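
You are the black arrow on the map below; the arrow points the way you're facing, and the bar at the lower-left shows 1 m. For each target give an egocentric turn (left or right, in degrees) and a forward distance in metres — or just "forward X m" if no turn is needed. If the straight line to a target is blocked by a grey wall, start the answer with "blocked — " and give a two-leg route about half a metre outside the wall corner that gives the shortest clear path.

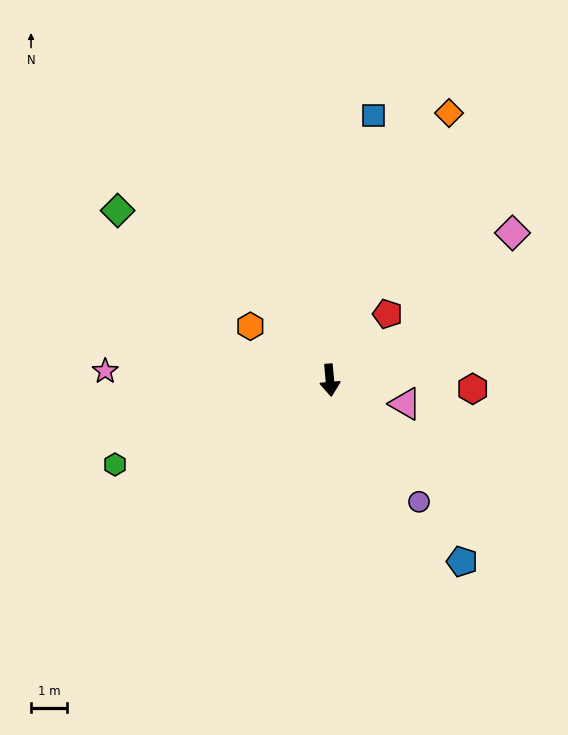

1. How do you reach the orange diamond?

turn left 151°, forward 8.1 m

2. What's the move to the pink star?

turn right 97°, forward 6.2 m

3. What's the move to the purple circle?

turn left 31°, forward 4.2 m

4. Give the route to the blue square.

turn left 165°, forward 7.4 m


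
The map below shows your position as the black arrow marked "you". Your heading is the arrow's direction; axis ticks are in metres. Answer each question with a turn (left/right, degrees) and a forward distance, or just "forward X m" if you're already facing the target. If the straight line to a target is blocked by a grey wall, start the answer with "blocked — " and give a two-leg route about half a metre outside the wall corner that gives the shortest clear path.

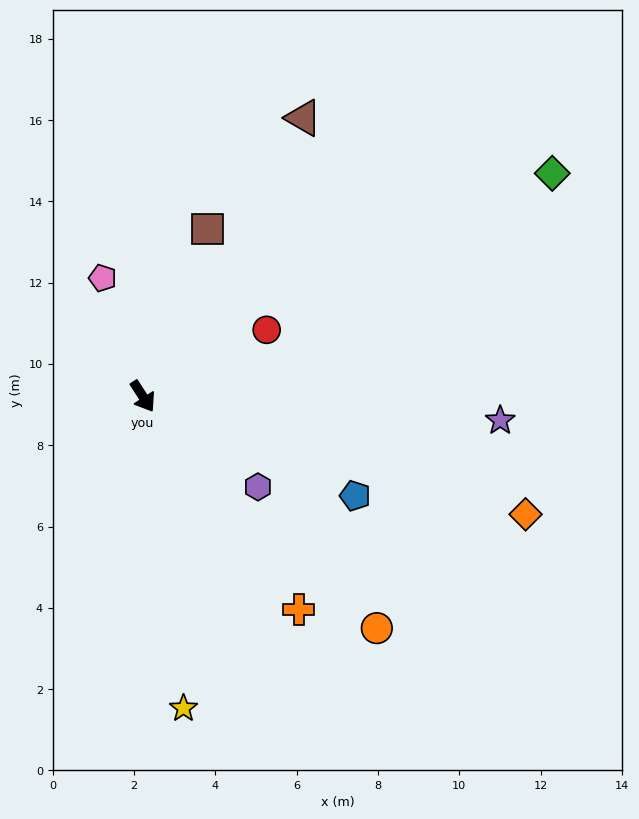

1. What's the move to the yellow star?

turn right 25°, forward 7.7 m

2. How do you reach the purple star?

turn left 53°, forward 8.8 m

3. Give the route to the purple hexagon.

turn left 19°, forward 3.6 m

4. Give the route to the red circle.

turn left 86°, forward 3.5 m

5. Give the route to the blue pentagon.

turn left 32°, forward 5.8 m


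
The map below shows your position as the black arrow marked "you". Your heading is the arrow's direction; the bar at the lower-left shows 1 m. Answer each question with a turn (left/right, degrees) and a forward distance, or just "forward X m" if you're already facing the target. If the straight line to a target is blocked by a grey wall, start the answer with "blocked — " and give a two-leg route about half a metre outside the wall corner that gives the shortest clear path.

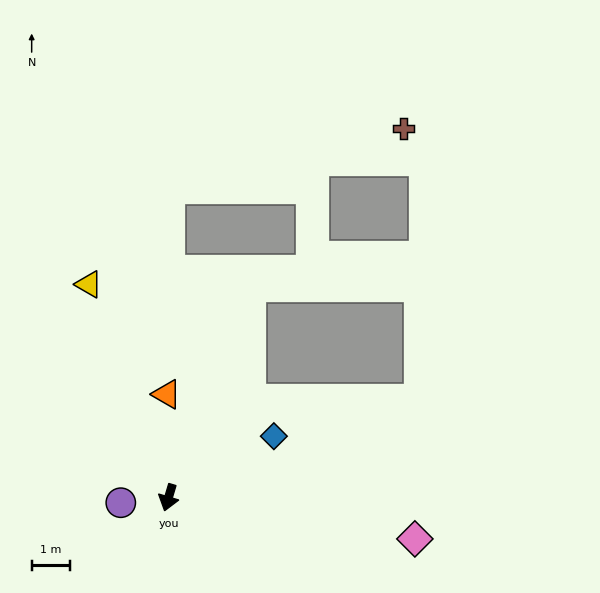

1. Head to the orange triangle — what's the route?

turn right 162°, forward 2.7 m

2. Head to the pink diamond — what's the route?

turn left 97°, forward 6.6 m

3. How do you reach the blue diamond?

turn left 137°, forward 3.2 m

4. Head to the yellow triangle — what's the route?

turn right 143°, forward 6.0 m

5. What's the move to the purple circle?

turn right 67°, forward 1.3 m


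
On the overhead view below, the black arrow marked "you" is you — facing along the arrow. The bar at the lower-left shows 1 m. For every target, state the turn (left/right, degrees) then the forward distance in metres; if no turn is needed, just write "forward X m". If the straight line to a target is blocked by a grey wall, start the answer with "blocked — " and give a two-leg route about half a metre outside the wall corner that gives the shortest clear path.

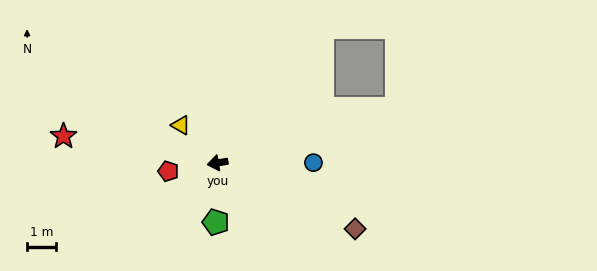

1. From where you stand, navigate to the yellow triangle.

turn right 55°, forward 1.8 m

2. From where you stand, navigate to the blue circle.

turn left 171°, forward 3.3 m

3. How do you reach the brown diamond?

turn left 145°, forward 5.3 m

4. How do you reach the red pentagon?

forward 1.7 m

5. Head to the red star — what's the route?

turn right 19°, forward 5.4 m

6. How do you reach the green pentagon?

turn left 79°, forward 2.0 m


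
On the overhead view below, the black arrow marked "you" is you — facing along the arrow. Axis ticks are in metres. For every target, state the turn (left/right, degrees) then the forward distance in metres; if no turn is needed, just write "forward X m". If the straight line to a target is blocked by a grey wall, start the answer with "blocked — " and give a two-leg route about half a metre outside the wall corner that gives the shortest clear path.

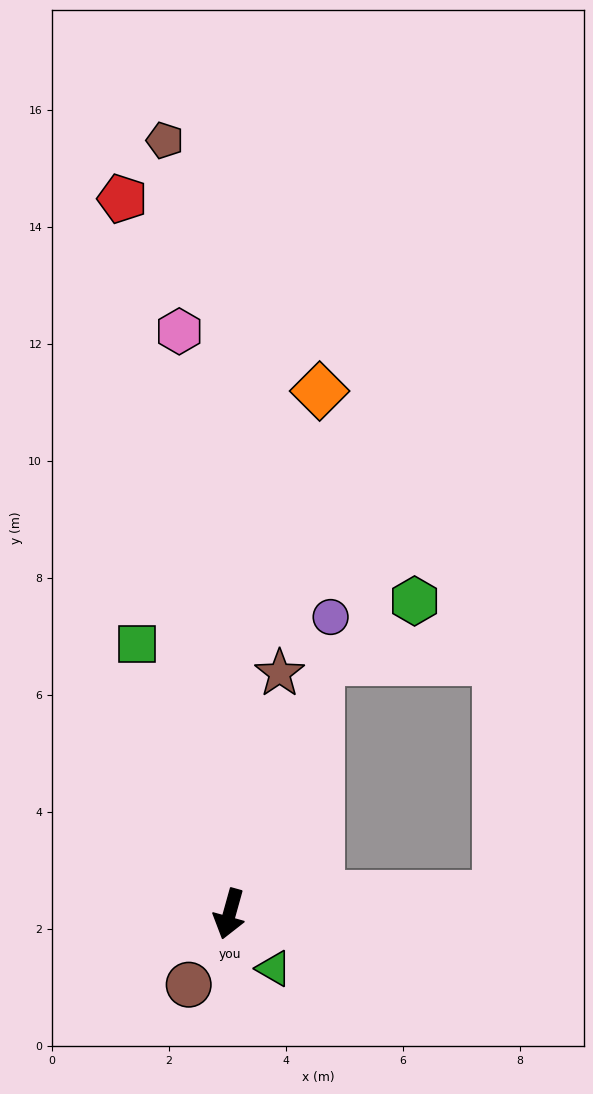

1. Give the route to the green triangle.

turn left 55°, forward 1.2 m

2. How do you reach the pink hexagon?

turn right 160°, forward 10.0 m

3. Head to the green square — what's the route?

turn right 146°, forward 4.9 m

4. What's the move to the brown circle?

turn right 14°, forward 1.4 m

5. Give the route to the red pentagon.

turn right 156°, forward 12.4 m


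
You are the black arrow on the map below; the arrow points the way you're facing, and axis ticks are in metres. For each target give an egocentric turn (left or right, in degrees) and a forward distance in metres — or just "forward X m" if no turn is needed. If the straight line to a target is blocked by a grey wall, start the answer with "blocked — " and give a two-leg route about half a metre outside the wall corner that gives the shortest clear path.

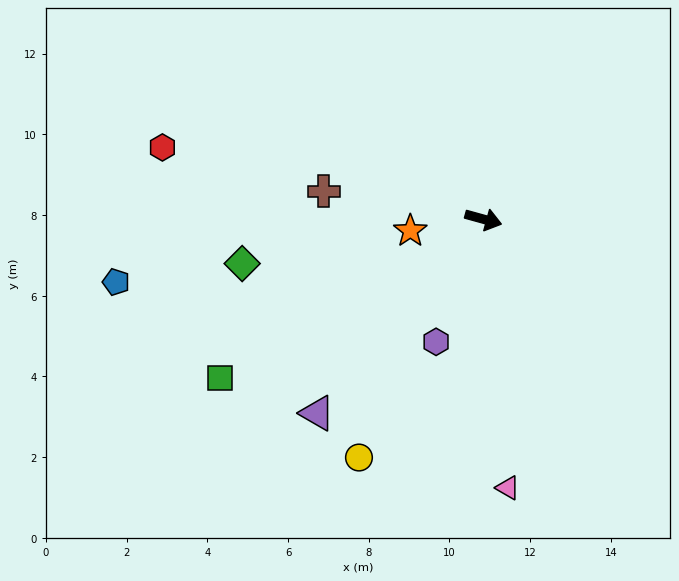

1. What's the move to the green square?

turn right 133°, forward 7.6 m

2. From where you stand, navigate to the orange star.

turn right 155°, forward 1.8 m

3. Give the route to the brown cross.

turn right 175°, forward 4.0 m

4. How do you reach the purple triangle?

turn right 115°, forward 6.3 m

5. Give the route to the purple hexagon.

turn right 96°, forward 3.3 m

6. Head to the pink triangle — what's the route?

turn right 69°, forward 6.7 m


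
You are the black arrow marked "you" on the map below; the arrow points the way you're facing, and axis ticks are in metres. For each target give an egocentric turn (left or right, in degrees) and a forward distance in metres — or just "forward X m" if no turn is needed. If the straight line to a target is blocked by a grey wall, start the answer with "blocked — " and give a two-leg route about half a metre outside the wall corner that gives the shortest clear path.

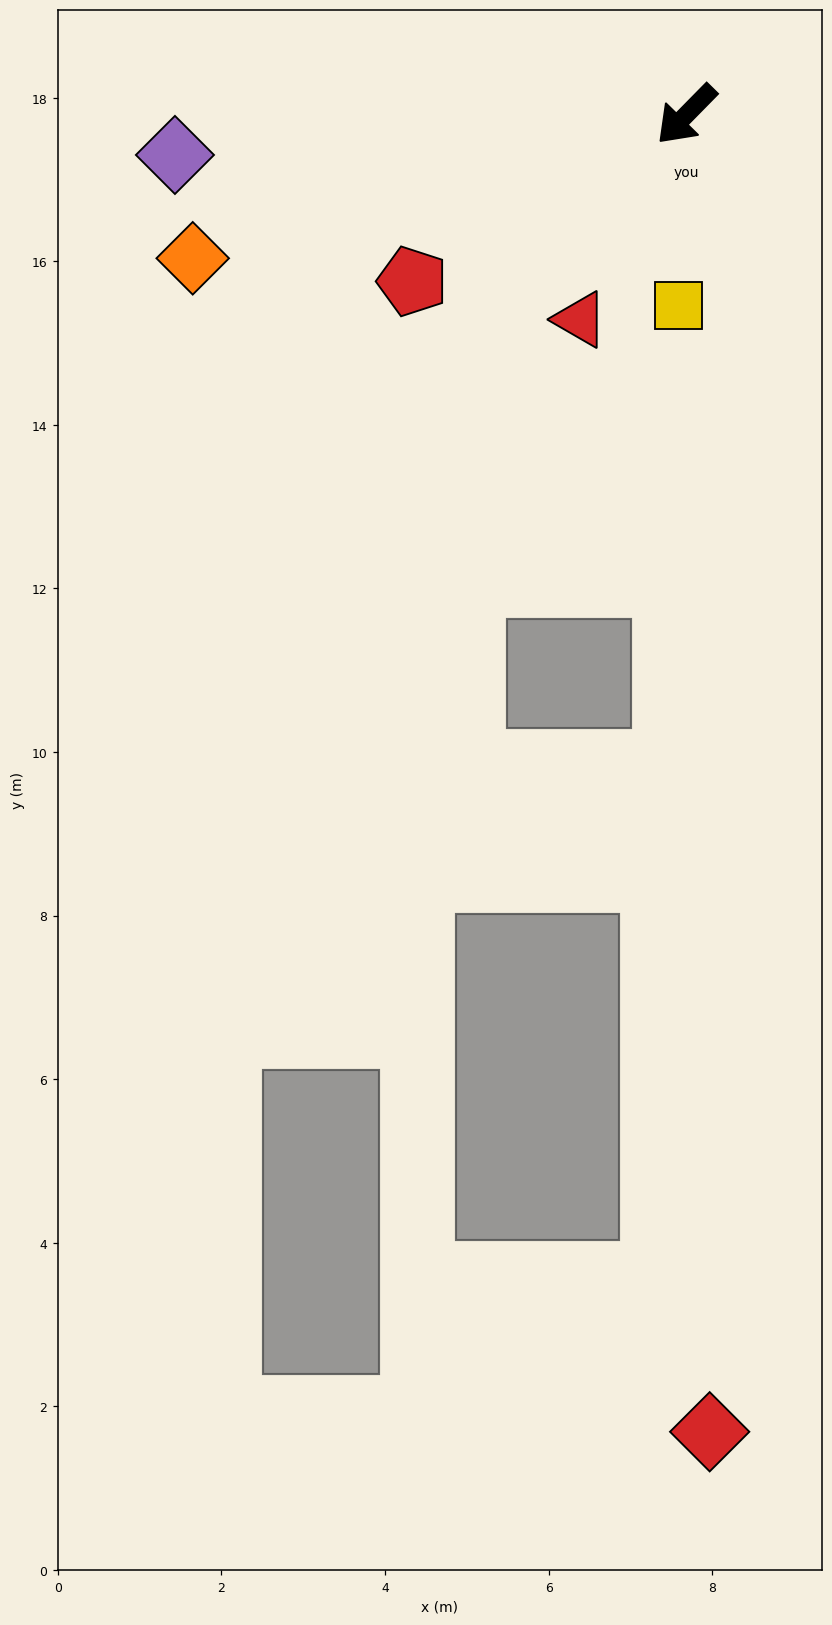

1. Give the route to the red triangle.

turn left 17°, forward 2.8 m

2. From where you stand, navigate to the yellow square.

turn left 42°, forward 2.3 m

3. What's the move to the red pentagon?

turn right 14°, forward 3.9 m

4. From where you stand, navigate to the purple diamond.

turn right 41°, forward 6.3 m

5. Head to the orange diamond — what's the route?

turn right 29°, forward 6.3 m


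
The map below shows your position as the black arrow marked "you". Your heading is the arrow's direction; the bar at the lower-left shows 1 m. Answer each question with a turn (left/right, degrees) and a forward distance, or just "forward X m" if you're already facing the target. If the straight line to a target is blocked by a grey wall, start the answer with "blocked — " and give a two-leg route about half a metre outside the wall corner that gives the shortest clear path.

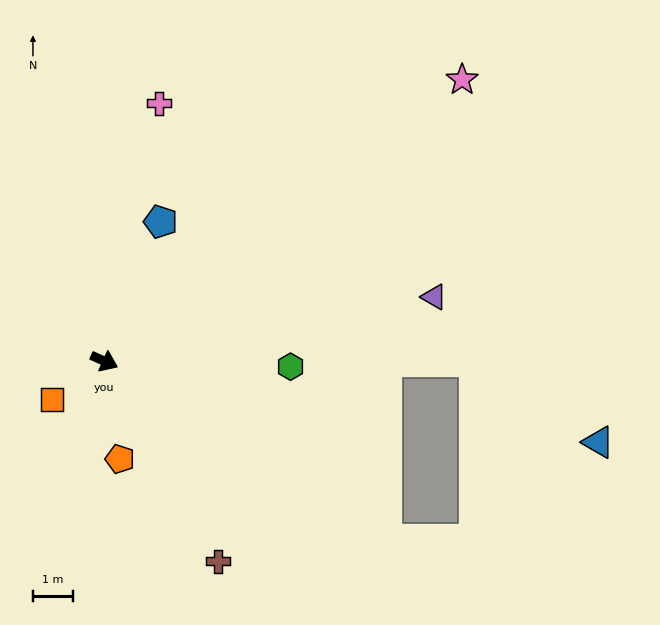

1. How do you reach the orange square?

turn right 119°, forward 1.6 m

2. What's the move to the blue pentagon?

turn left 92°, forward 3.7 m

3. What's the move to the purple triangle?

turn left 35°, forward 8.4 m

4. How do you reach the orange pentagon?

turn right 57°, forward 2.5 m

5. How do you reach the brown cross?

turn right 36°, forward 5.7 m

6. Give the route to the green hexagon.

turn left 22°, forward 4.6 m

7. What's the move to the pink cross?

turn left 102°, forward 6.6 m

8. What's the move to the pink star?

turn left 62°, forward 11.4 m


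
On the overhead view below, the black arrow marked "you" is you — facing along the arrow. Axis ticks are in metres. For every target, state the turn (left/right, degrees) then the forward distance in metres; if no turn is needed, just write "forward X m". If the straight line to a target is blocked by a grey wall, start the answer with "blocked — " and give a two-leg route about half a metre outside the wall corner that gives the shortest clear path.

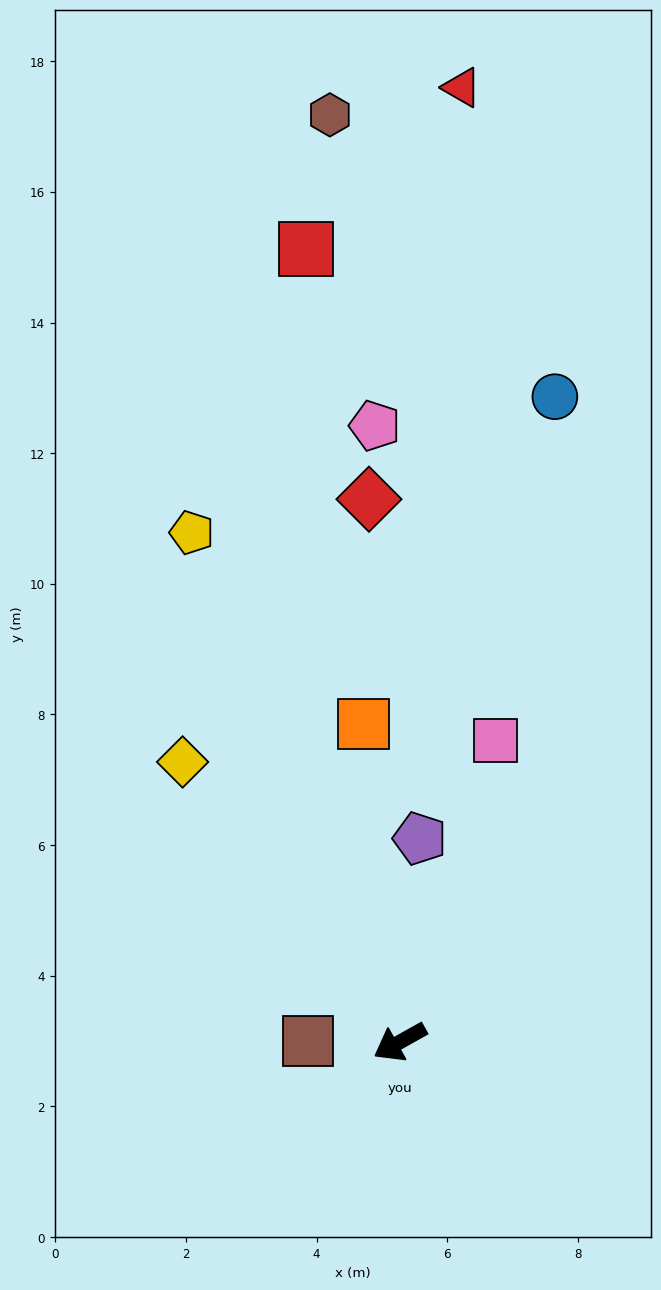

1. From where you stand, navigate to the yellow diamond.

turn right 81°, forward 5.4 m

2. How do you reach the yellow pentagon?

turn right 97°, forward 8.4 m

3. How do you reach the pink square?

turn right 137°, forward 4.8 m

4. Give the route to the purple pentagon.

turn right 125°, forward 3.1 m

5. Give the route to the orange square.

turn right 113°, forward 4.9 m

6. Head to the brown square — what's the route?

turn right 30°, forward 1.4 m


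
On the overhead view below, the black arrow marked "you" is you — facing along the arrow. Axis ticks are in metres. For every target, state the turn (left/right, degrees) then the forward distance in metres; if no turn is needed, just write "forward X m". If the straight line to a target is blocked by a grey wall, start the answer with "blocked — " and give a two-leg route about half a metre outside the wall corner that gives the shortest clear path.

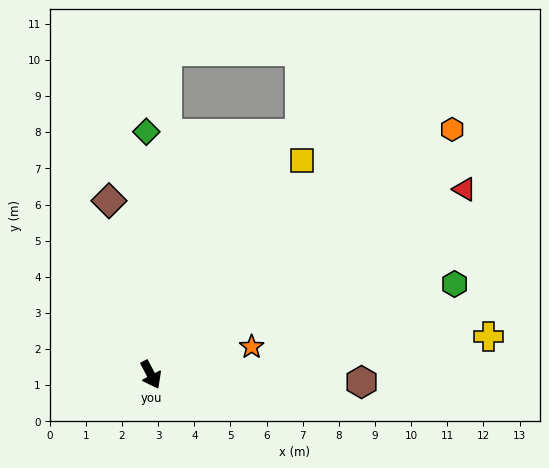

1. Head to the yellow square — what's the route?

turn left 117°, forward 7.2 m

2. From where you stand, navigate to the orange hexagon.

turn left 101°, forward 10.7 m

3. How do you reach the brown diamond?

turn left 166°, forward 4.9 m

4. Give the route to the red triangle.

turn left 93°, forward 10.1 m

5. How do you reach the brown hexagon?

turn left 60°, forward 5.8 m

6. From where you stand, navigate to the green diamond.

turn left 153°, forward 6.7 m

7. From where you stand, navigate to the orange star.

turn left 78°, forward 2.9 m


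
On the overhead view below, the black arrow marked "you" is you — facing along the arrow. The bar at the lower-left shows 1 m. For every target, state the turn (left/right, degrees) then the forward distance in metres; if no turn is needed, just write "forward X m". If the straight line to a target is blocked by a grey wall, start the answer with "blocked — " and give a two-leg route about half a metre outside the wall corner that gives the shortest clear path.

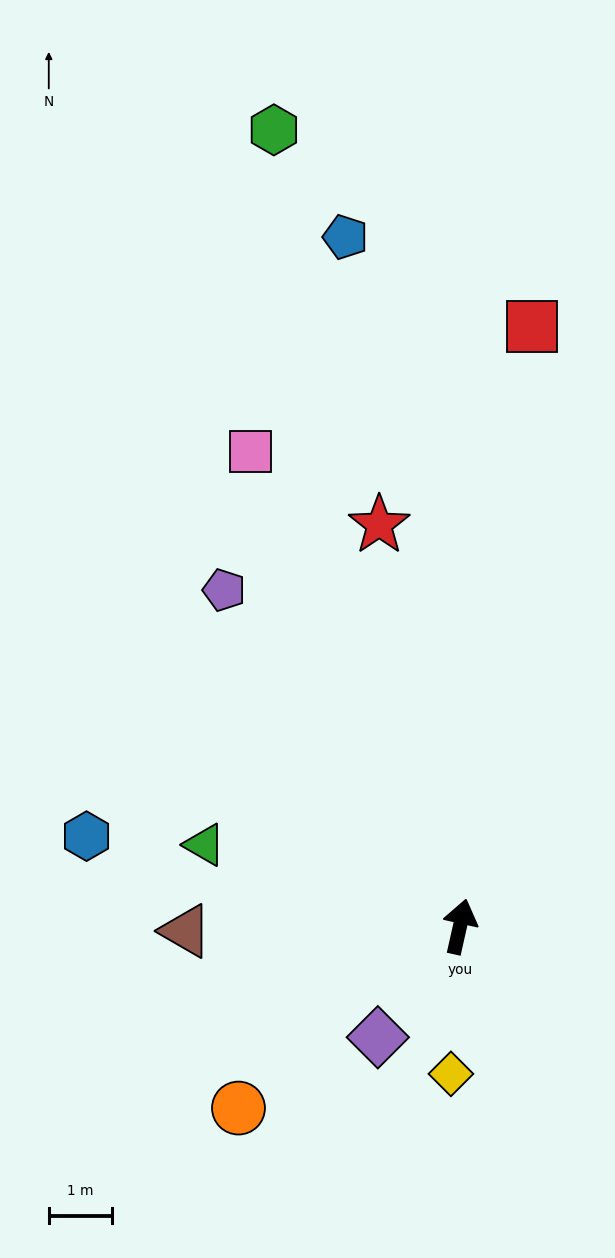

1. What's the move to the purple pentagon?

turn left 48°, forward 6.5 m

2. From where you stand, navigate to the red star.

turn left 24°, forward 6.5 m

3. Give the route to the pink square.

turn left 37°, forward 8.2 m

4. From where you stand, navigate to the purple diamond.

turn left 156°, forward 2.2 m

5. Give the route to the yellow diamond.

turn right 171°, forward 2.3 m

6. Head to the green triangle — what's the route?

turn left 85°, forward 4.3 m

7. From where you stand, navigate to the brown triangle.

turn left 104°, forward 4.3 m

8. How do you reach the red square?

turn left 6°, forward 9.6 m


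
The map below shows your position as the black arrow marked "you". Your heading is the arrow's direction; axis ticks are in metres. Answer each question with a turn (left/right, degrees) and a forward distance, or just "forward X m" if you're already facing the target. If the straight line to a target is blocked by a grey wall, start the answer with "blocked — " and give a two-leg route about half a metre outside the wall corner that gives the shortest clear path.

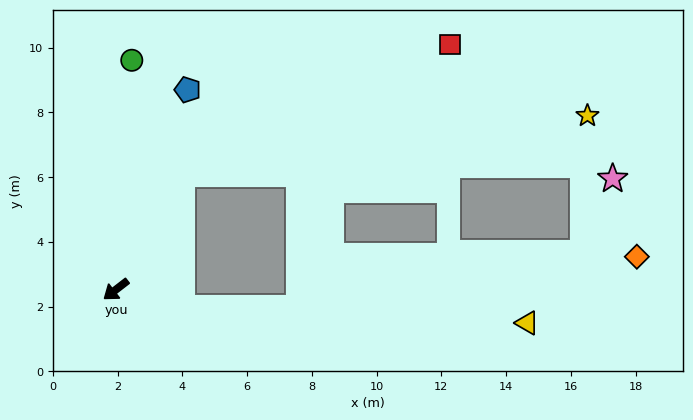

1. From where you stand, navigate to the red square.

blocked — turn right 157°, forward 4.1 m, then turn right 35°, forward 9.2 m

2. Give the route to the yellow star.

blocked — turn right 157°, forward 4.1 m, then turn right 53°, forward 12.7 m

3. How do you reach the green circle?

turn right 132°, forward 7.1 m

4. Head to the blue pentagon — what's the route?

turn right 147°, forward 6.6 m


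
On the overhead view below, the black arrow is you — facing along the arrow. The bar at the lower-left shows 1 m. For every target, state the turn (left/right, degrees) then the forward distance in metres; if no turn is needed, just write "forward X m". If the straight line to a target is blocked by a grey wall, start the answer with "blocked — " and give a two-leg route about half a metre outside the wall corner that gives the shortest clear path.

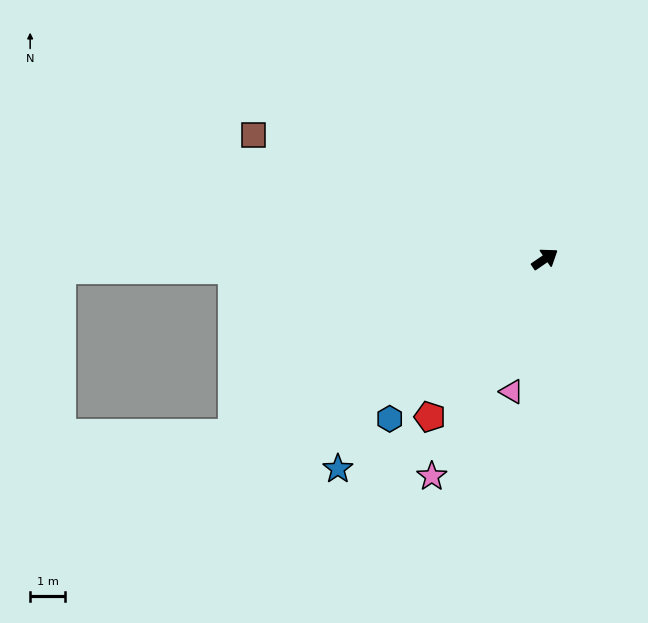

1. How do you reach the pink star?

turn right 152°, forward 7.0 m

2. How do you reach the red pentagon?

turn right 161°, forward 5.6 m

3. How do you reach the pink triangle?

turn right 139°, forward 3.9 m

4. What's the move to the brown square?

turn left 123°, forward 9.0 m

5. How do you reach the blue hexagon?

turn right 169°, forward 6.4 m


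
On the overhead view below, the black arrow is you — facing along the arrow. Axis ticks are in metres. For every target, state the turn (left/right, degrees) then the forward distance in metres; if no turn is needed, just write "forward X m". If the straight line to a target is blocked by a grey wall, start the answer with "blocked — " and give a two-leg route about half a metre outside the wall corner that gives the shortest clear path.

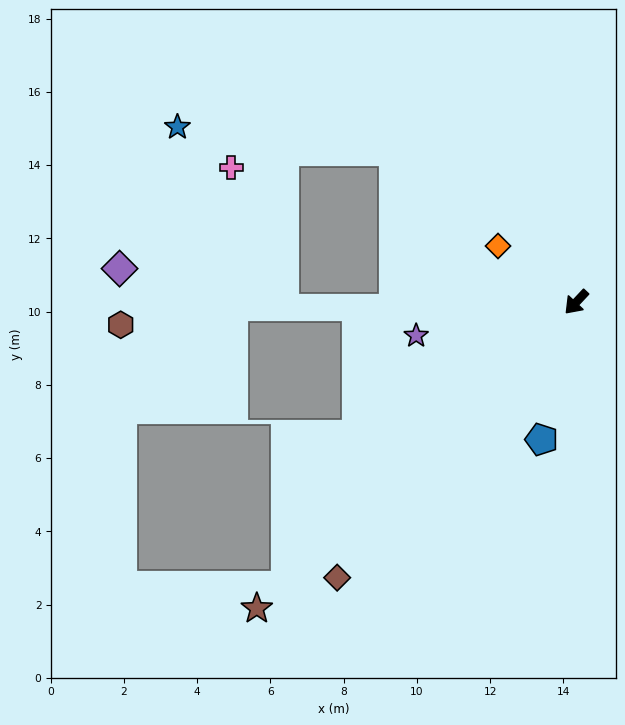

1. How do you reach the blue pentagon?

turn left 29°, forward 3.9 m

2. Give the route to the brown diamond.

turn left 2°, forward 10.0 m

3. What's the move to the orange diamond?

turn right 83°, forward 2.6 m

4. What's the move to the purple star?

turn right 35°, forward 4.5 m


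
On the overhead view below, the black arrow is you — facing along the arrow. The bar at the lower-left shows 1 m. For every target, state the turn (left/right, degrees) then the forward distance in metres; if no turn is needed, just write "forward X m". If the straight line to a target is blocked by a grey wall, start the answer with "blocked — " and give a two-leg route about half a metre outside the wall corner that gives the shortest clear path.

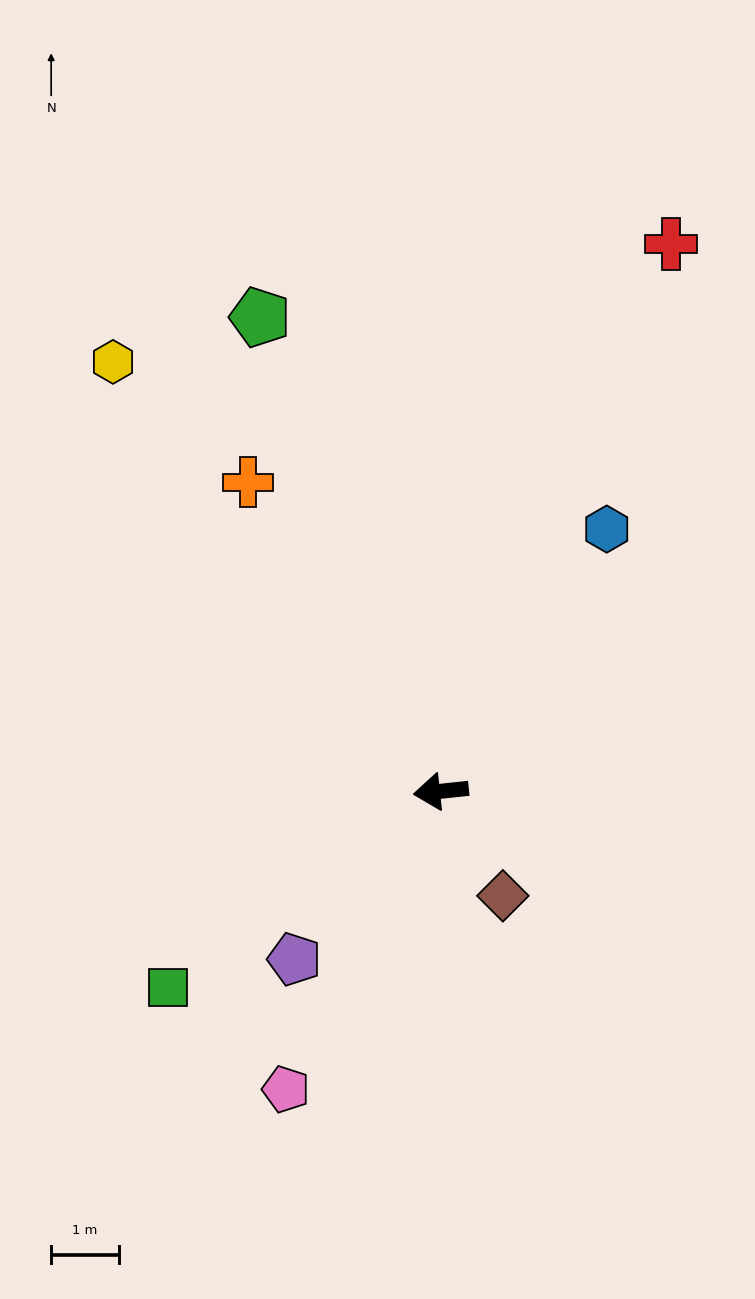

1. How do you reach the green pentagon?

turn right 75°, forward 7.5 m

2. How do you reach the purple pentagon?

turn left 43°, forward 3.3 m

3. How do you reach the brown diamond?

turn left 115°, forward 1.8 m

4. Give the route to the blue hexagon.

turn right 128°, forward 4.6 m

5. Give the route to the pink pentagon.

turn left 56°, forward 5.0 m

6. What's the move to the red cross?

turn right 119°, forward 8.8 m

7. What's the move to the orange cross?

turn right 64°, forward 5.4 m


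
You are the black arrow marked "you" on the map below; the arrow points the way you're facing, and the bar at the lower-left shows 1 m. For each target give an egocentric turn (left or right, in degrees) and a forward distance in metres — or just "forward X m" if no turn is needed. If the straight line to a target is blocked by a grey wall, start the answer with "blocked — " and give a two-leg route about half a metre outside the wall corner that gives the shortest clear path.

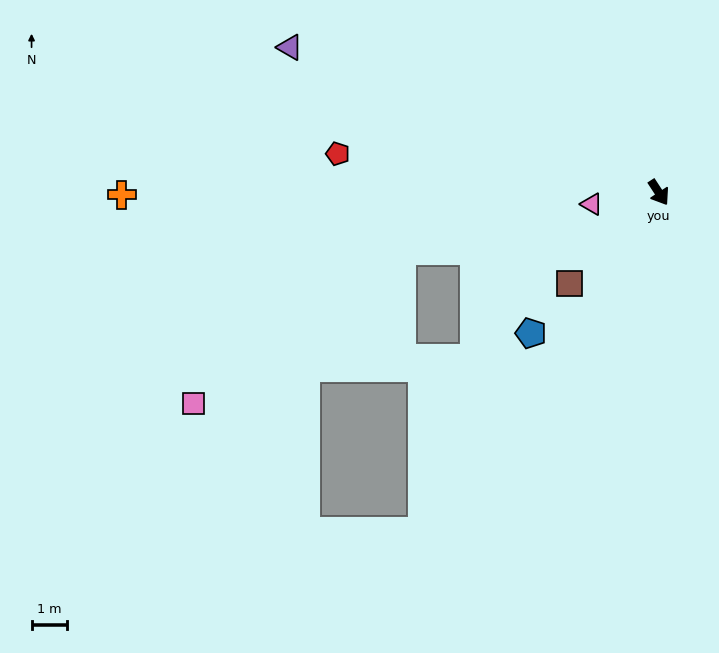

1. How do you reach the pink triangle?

turn right 113°, forward 1.9 m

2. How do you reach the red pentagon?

turn right 130°, forward 9.1 m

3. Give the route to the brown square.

turn right 78°, forward 3.6 m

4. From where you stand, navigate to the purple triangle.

turn right 145°, forward 11.1 m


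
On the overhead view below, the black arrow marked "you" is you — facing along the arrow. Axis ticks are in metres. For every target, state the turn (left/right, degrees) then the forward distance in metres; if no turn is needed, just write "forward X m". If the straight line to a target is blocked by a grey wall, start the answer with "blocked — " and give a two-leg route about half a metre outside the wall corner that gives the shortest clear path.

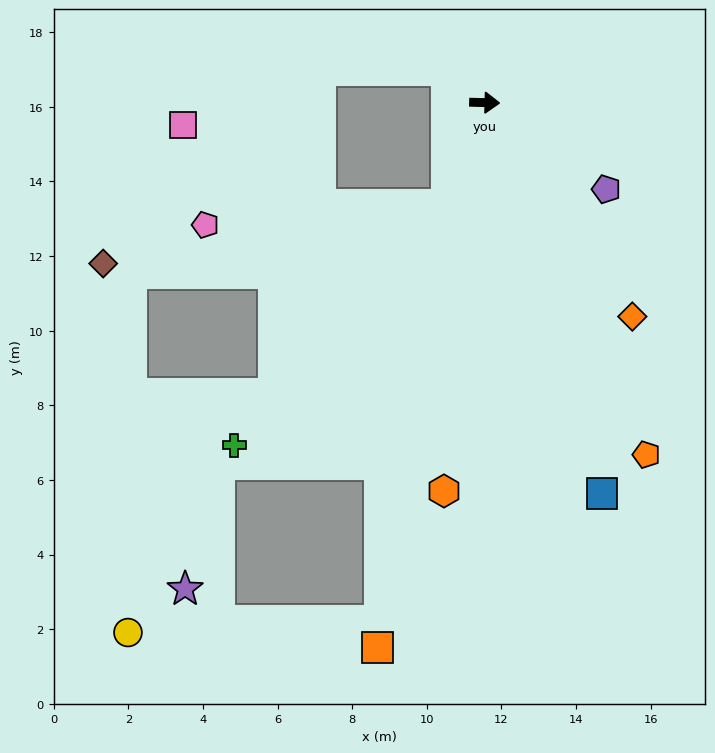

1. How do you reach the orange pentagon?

turn right 64°, forward 10.4 m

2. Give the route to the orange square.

turn right 100°, forward 14.9 m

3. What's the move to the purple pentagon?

turn right 34°, forward 4.0 m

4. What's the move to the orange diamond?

turn right 54°, forward 7.0 m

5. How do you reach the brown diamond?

blocked — turn right 109°, forward 2.9 m, then turn right 60°, forward 9.4 m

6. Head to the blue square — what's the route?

turn right 72°, forward 10.9 m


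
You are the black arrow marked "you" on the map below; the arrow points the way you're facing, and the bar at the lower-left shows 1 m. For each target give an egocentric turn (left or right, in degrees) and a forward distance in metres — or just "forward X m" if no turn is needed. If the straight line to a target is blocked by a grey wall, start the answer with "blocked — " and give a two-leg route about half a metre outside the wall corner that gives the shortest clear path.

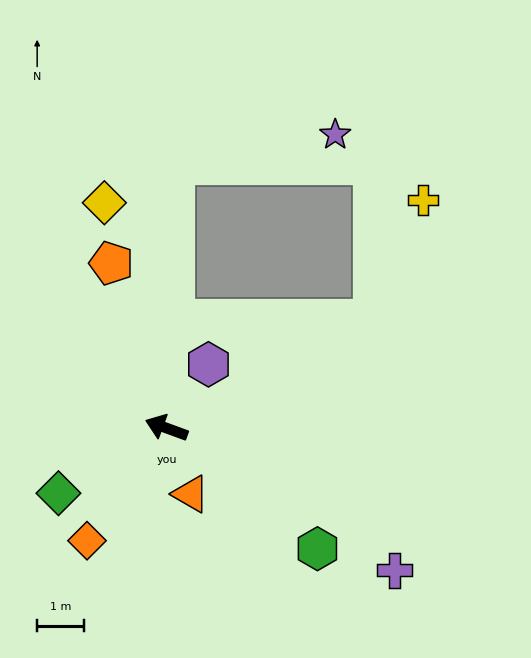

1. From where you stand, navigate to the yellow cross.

blocked — turn right 132°, forward 5.0 m, then turn left 40°, forward 2.7 m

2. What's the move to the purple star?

blocked — turn right 72°, forward 5.6 m, then turn right 77°, forward 3.5 m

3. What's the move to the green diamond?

turn left 51°, forward 2.7 m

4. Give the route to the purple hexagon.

turn right 103°, forward 1.6 m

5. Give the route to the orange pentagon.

turn right 51°, forward 3.7 m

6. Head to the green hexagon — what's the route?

turn left 161°, forward 4.1 m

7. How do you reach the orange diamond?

turn left 75°, forward 2.9 m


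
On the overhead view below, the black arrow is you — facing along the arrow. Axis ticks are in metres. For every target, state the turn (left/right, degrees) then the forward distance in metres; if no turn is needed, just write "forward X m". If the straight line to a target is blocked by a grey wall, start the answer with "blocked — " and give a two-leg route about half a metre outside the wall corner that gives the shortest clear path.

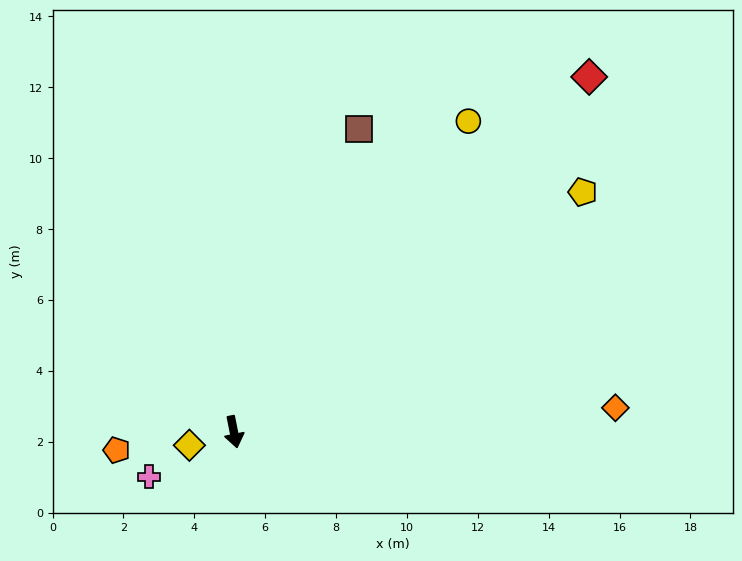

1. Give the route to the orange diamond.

turn left 82°, forward 10.8 m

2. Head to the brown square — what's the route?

turn left 146°, forward 9.2 m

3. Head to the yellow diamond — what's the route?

turn right 85°, forward 1.3 m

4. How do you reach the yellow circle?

turn left 132°, forward 11.0 m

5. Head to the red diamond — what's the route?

turn left 124°, forward 14.2 m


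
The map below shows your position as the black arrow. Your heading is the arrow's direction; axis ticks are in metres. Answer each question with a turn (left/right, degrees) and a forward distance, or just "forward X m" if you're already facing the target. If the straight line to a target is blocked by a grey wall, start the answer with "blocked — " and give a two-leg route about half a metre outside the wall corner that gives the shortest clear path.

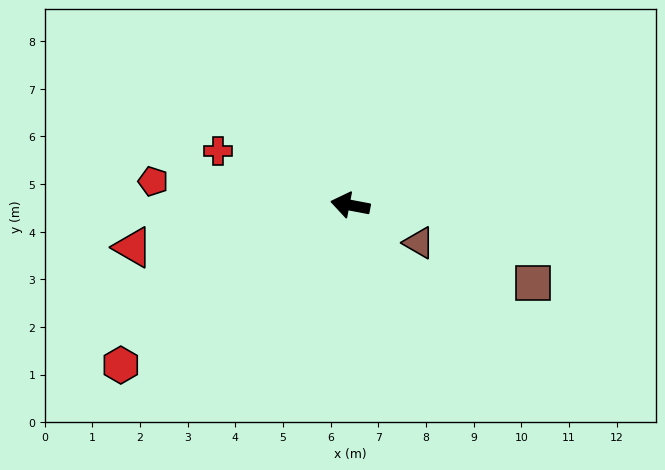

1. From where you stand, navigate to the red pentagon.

turn left 4°, forward 4.2 m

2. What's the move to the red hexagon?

turn left 46°, forward 5.9 m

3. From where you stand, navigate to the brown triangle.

turn left 162°, forward 1.6 m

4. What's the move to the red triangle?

turn left 22°, forward 4.6 m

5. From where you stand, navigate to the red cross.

turn right 11°, forward 3.0 m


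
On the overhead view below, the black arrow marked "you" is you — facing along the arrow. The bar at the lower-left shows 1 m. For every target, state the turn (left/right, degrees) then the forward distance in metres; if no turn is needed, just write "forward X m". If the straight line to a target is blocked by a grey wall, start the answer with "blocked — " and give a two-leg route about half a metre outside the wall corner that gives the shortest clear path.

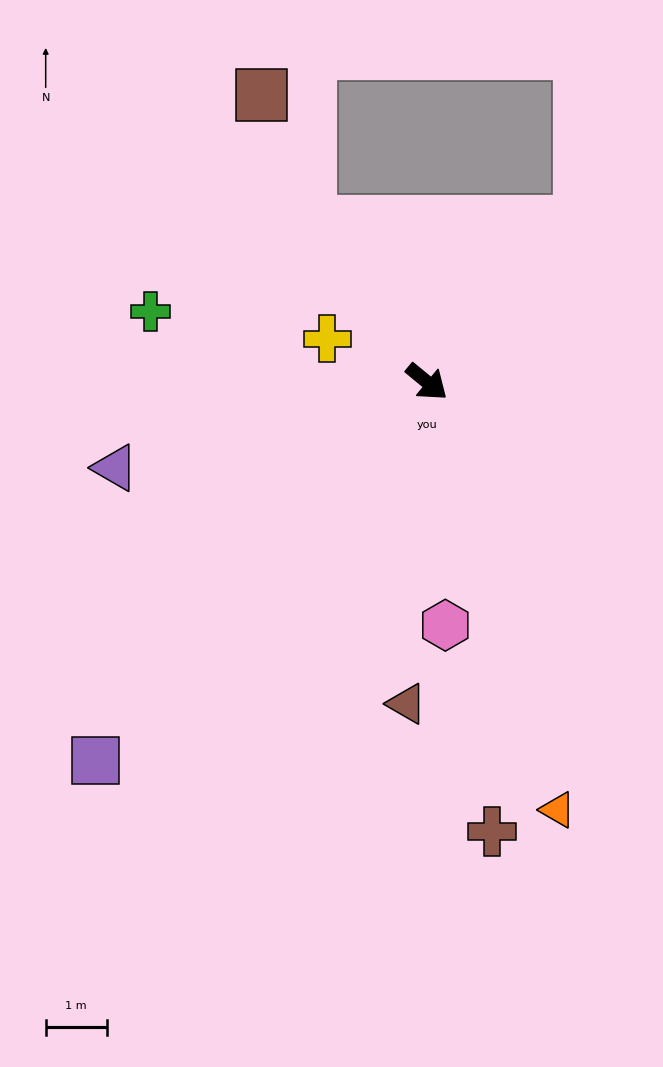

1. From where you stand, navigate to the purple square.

turn right 92°, forward 8.2 m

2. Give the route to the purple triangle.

turn right 125°, forward 5.3 m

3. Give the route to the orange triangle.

turn right 34°, forward 7.3 m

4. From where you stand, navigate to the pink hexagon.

turn right 46°, forward 4.0 m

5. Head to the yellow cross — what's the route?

turn right 164°, forward 1.8 m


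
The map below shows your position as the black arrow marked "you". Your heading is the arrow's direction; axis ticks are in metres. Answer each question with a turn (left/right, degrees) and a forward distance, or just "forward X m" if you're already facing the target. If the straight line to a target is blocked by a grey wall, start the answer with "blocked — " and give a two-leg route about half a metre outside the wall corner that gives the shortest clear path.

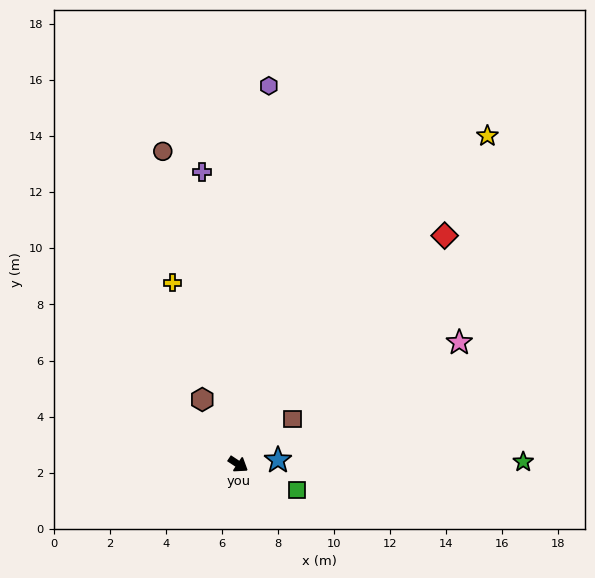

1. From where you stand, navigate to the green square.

turn left 10°, forward 2.3 m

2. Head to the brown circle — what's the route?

turn left 137°, forward 11.5 m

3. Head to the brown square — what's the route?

turn left 73°, forward 2.5 m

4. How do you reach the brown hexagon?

turn left 152°, forward 2.6 m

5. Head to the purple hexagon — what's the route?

turn left 119°, forward 13.5 m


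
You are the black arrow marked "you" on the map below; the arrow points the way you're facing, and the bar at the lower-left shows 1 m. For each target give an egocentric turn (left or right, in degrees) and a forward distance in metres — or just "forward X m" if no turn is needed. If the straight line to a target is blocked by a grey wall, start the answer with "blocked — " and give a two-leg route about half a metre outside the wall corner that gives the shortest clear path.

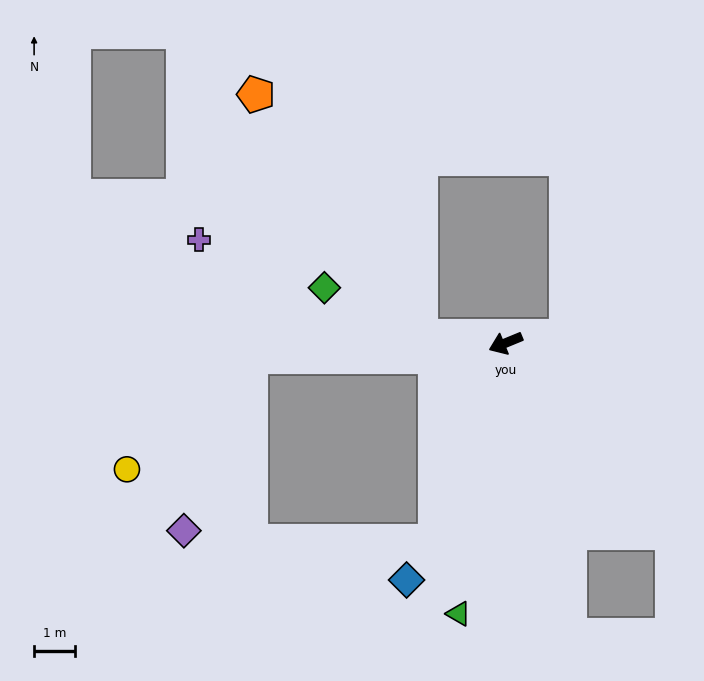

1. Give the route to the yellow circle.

blocked — turn right 19°, forward 6.3 m, then turn left 39°, forward 4.1 m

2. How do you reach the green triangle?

turn left 58°, forward 6.7 m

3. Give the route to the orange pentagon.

blocked — turn right 27°, forward 2.1 m, then turn right 51°, forward 7.2 m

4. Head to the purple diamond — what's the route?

blocked — turn right 19°, forward 6.3 m, then turn left 66°, forward 4.6 m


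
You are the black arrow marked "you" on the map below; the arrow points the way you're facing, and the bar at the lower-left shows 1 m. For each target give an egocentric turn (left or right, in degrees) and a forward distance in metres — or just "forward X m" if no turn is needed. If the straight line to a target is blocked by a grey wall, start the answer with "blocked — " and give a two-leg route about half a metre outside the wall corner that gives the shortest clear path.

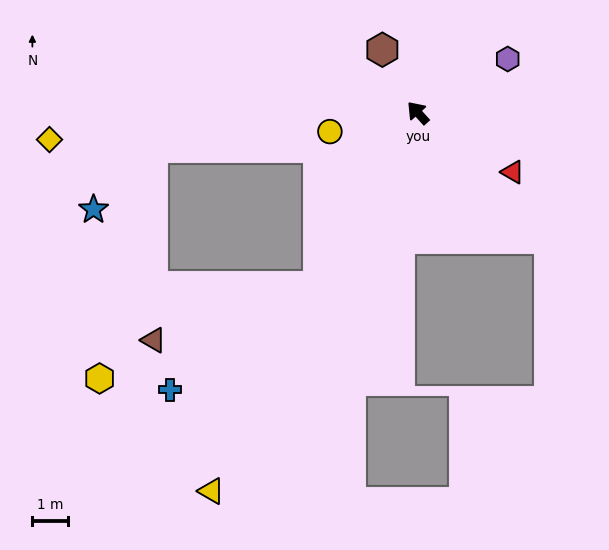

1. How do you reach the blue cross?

blocked — turn left 108°, forward 5.6 m, then turn right 25°, forward 5.1 m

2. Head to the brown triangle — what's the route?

blocked — turn left 108°, forward 5.6 m, then turn right 42°, forward 4.9 m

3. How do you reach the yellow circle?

turn left 60°, forward 2.5 m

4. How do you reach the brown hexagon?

turn right 13°, forward 2.0 m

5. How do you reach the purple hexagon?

turn right 101°, forward 2.9 m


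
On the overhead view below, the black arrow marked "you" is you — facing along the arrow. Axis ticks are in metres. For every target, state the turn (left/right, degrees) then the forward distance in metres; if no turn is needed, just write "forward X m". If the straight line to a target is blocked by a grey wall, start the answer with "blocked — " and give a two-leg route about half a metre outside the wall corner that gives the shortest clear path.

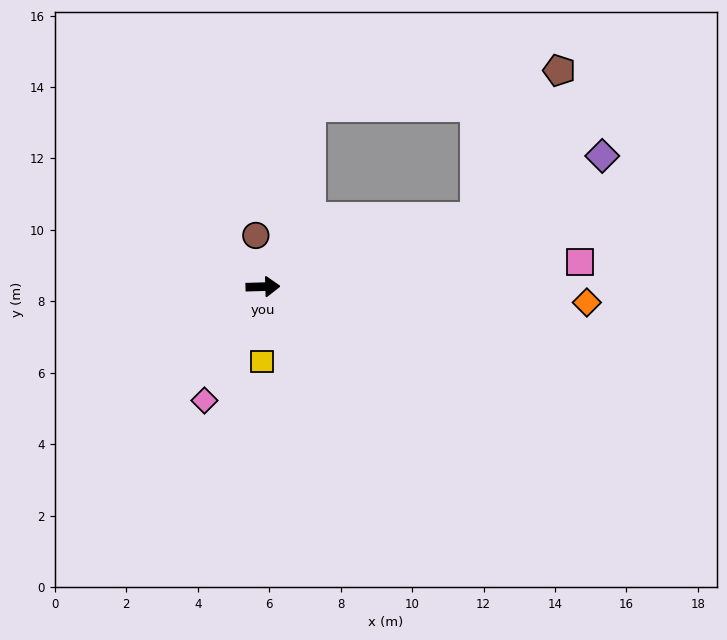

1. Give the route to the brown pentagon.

blocked — turn left 16°, forward 6.2 m, then turn left 42°, forward 4.7 m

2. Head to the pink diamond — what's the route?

turn right 119°, forward 3.6 m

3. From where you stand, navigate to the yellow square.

turn right 92°, forward 2.1 m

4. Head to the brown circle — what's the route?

turn left 96°, forward 1.4 m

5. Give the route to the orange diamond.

turn right 4°, forward 9.1 m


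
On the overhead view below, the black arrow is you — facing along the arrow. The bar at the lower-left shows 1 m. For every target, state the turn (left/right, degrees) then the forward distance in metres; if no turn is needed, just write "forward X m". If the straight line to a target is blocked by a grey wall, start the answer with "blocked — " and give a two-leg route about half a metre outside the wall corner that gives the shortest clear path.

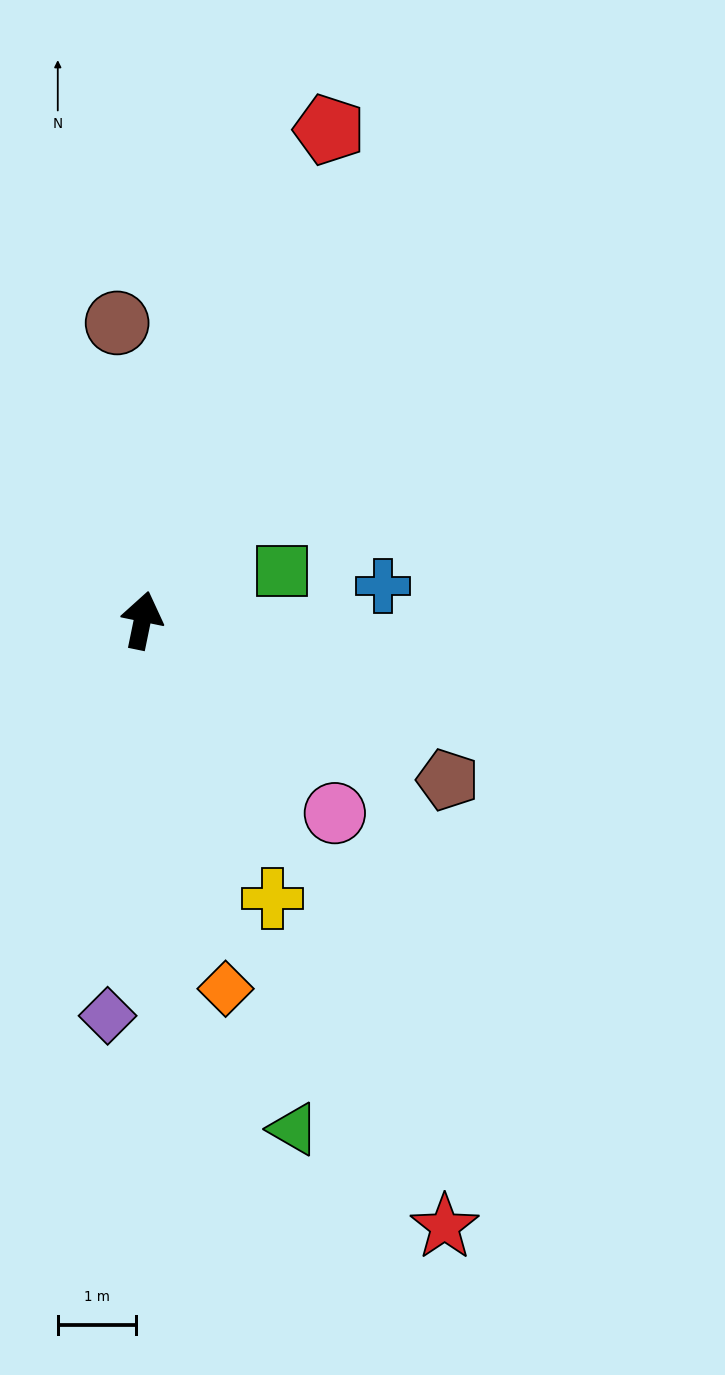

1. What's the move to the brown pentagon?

turn right 106°, forward 4.4 m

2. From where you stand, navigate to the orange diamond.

turn right 156°, forward 4.8 m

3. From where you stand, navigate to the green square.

turn right 59°, forward 1.9 m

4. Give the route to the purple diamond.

turn right 173°, forward 5.1 m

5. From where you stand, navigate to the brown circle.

turn left 16°, forward 3.8 m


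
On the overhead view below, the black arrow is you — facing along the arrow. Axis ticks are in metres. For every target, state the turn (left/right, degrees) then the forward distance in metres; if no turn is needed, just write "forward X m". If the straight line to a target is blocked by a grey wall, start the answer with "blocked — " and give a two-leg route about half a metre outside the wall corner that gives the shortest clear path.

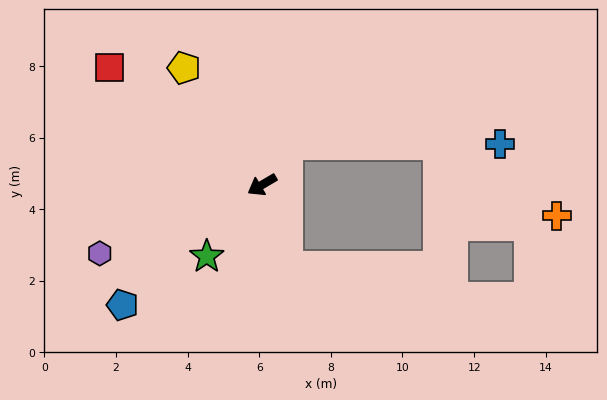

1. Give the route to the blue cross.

blocked — turn right 154°, forward 1.3 m, then turn right 56°, forward 5.9 m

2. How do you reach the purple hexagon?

turn right 8°, forward 4.9 m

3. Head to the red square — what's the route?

turn right 68°, forward 5.4 m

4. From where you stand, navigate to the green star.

turn left 22°, forward 2.5 m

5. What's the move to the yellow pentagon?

turn right 87°, forward 3.9 m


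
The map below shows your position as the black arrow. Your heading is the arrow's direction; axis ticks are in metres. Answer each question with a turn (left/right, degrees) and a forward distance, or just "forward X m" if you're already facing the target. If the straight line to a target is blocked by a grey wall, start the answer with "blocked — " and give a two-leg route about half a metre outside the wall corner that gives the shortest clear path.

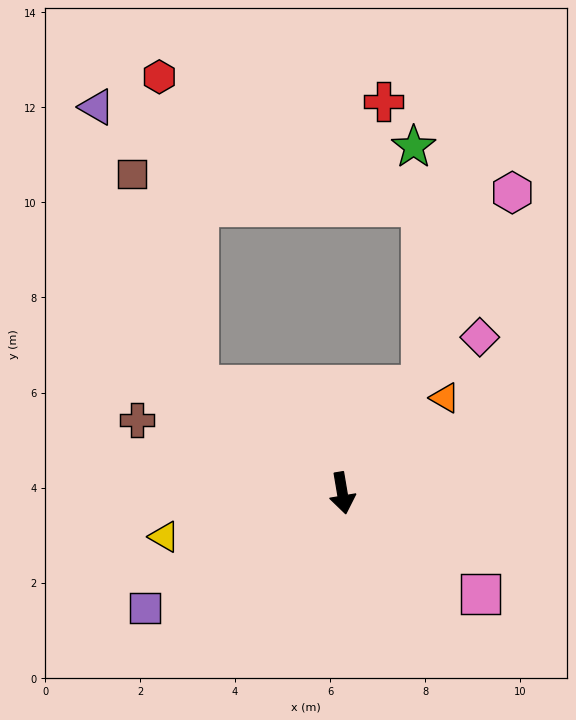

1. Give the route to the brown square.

blocked — turn right 136°, forward 3.8 m, then turn right 36°, forward 4.7 m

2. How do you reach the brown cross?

turn right 119°, forward 4.6 m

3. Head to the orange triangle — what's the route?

turn left 123°, forward 2.9 m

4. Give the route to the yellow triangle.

turn right 86°, forward 3.9 m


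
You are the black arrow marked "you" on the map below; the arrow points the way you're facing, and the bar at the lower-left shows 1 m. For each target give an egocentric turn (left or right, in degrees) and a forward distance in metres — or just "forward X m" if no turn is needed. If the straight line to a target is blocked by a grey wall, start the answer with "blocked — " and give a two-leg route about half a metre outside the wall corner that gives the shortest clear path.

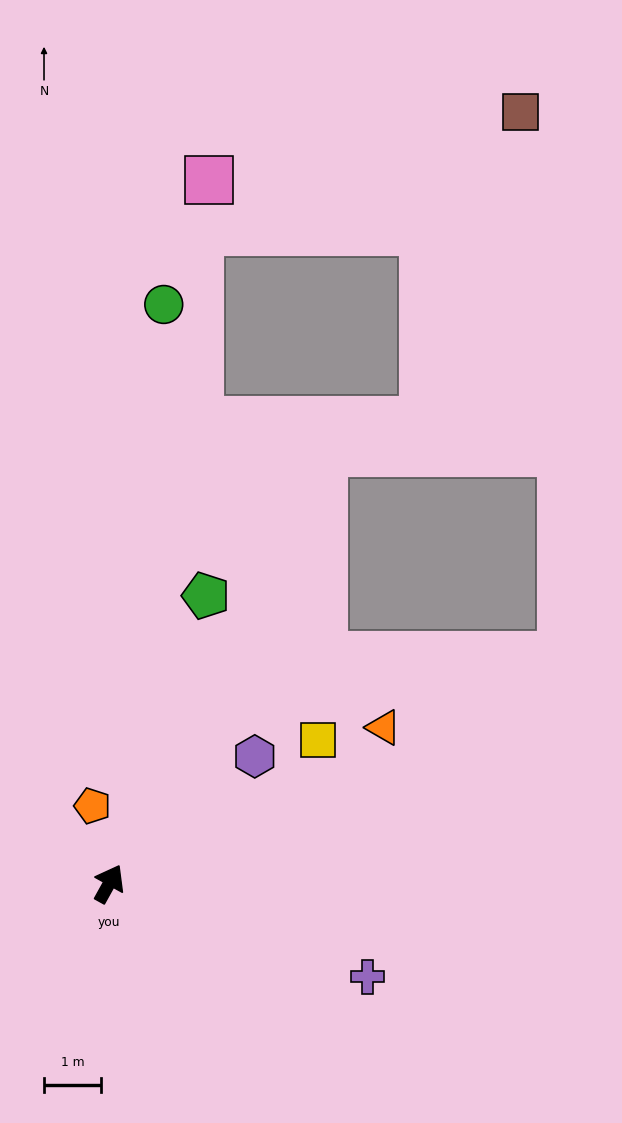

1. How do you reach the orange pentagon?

turn left 41°, forward 1.4 m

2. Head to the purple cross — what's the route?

turn right 81°, forward 4.8 m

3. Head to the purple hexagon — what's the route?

turn right 20°, forward 3.4 m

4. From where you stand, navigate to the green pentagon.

turn left 10°, forward 5.3 m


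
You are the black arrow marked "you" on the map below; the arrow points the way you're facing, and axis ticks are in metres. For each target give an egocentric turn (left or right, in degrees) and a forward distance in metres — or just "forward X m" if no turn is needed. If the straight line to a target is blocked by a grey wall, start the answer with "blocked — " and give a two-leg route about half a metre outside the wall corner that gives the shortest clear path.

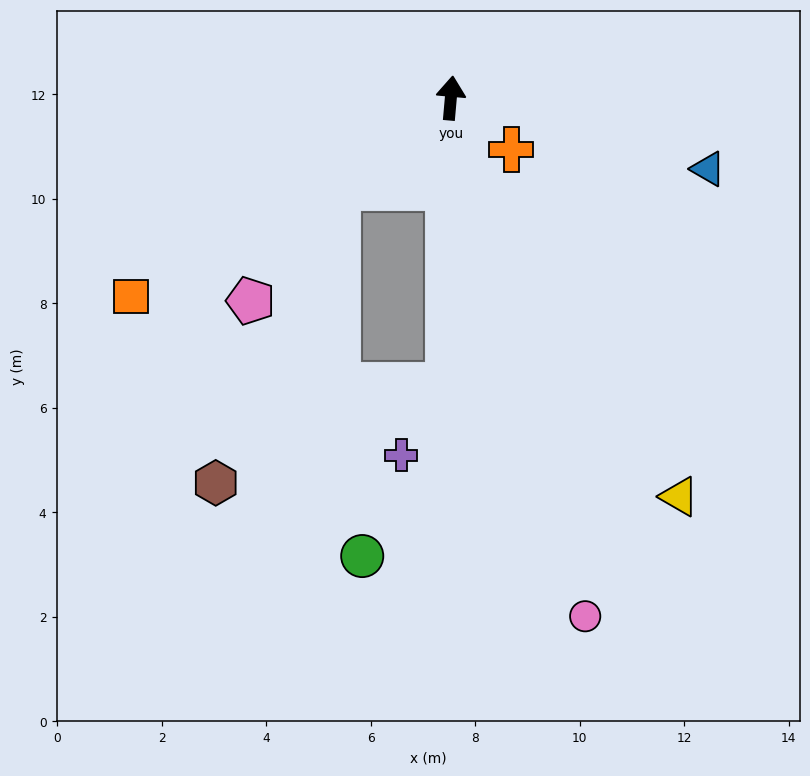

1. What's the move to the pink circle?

turn right 160°, forward 10.2 m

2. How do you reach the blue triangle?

turn right 100°, forward 5.1 m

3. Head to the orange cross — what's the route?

turn right 125°, forward 1.5 m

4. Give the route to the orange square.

turn left 127°, forward 7.2 m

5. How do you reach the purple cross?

blocked — turn right 176°, forward 5.5 m, then turn right 33°, forward 1.6 m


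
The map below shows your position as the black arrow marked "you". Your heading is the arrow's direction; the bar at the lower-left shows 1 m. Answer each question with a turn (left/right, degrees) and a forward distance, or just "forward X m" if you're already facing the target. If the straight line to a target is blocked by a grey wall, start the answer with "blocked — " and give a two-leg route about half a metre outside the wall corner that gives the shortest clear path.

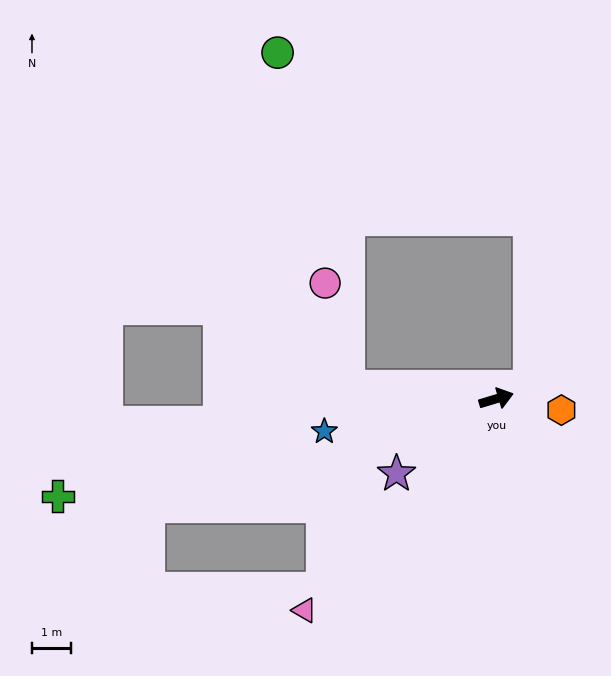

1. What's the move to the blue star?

turn left 174°, forward 4.5 m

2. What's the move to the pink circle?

blocked — turn left 158°, forward 3.9 m, then turn right 72°, forward 2.7 m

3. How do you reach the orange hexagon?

turn right 27°, forward 1.7 m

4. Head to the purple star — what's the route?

turn right 160°, forward 3.2 m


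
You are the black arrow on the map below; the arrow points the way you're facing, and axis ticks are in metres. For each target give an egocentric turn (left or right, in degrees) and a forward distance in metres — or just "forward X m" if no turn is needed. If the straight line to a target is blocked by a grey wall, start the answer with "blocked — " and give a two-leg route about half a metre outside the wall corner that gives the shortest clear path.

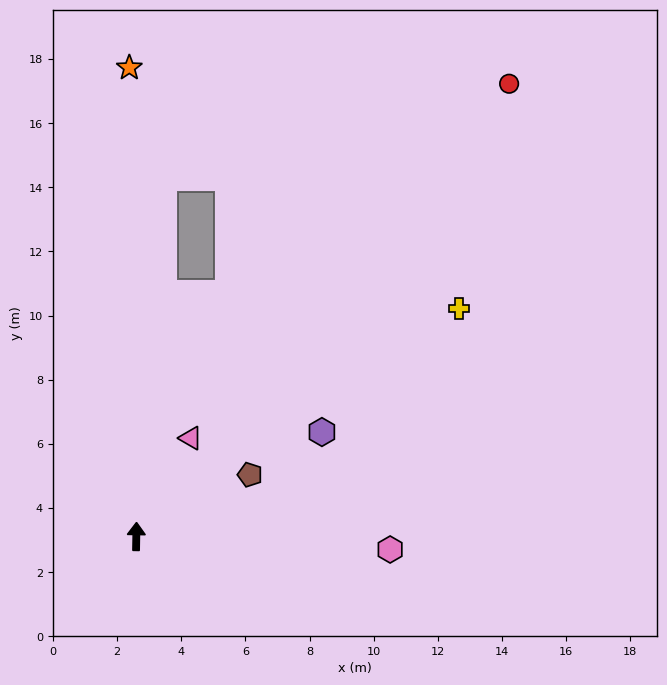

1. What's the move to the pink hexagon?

turn right 92°, forward 7.9 m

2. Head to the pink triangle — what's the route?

turn right 28°, forward 3.5 m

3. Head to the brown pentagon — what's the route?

turn right 61°, forward 4.0 m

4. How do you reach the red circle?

turn right 39°, forward 18.3 m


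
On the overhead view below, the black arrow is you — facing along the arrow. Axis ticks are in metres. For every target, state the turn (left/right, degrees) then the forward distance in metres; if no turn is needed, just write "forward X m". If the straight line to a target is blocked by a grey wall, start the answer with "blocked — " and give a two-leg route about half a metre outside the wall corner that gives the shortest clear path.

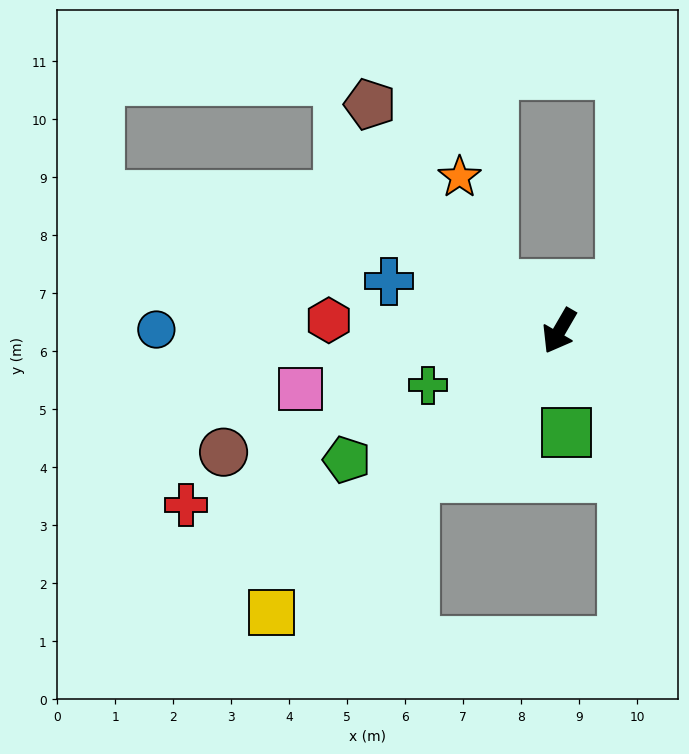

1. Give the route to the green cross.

turn right 37°, forward 2.5 m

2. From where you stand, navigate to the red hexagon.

turn right 63°, forward 4.0 m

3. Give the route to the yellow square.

turn right 15°, forward 7.0 m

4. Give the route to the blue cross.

turn right 76°, forward 3.1 m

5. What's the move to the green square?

turn left 34°, forward 1.8 m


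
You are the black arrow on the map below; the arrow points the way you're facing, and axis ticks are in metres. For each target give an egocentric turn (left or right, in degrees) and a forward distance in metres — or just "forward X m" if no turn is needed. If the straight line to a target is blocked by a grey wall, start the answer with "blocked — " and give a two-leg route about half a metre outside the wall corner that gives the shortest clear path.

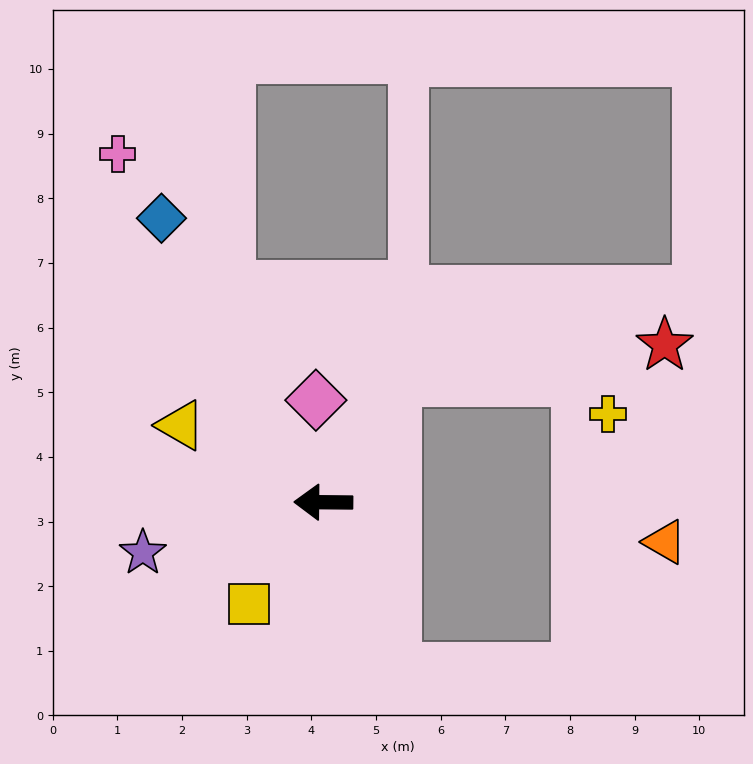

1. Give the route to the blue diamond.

turn right 60°, forward 5.1 m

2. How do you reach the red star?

blocked — turn right 119°, forward 2.2 m, then turn right 53°, forward 4.2 m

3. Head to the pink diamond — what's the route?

turn right 85°, forward 1.6 m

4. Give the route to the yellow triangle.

turn right 28°, forward 2.5 m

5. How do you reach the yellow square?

turn left 55°, forward 1.9 m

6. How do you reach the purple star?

turn left 16°, forward 2.9 m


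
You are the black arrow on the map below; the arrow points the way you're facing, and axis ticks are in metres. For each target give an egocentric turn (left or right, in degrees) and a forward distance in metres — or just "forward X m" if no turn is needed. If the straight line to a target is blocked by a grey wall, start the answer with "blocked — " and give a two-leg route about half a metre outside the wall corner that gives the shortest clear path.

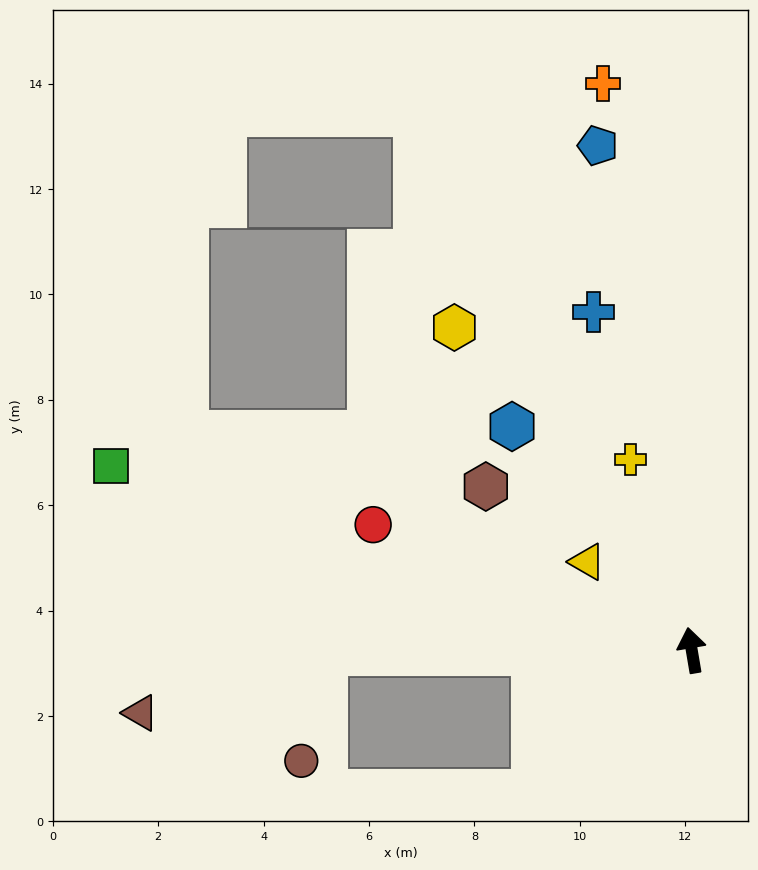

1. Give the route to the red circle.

turn left 59°, forward 6.5 m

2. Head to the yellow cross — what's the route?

turn left 8°, forward 3.8 m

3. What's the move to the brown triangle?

blocked — turn left 81°, forward 7.0 m, then turn left 17°, forward 3.7 m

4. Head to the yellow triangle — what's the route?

turn left 40°, forward 2.6 m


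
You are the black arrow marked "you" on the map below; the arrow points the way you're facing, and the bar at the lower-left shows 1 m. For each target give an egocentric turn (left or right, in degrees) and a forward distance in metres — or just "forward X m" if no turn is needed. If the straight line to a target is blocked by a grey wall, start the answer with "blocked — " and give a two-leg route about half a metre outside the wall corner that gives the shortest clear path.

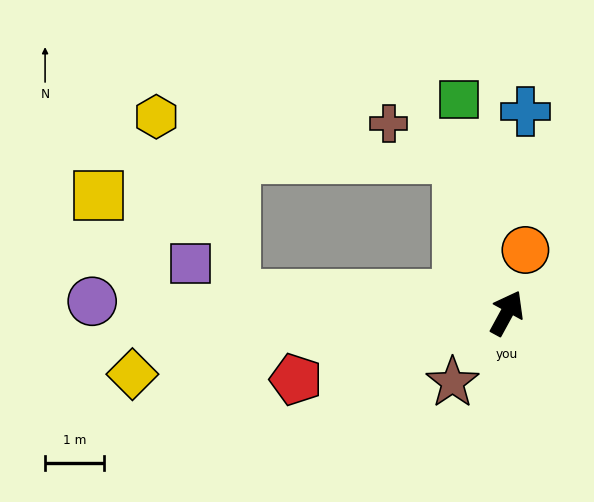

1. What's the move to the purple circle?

turn left 117°, forward 7.0 m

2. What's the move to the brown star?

turn left 171°, forward 1.5 m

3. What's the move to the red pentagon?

turn left 136°, forward 3.7 m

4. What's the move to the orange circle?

turn left 12°, forward 1.1 m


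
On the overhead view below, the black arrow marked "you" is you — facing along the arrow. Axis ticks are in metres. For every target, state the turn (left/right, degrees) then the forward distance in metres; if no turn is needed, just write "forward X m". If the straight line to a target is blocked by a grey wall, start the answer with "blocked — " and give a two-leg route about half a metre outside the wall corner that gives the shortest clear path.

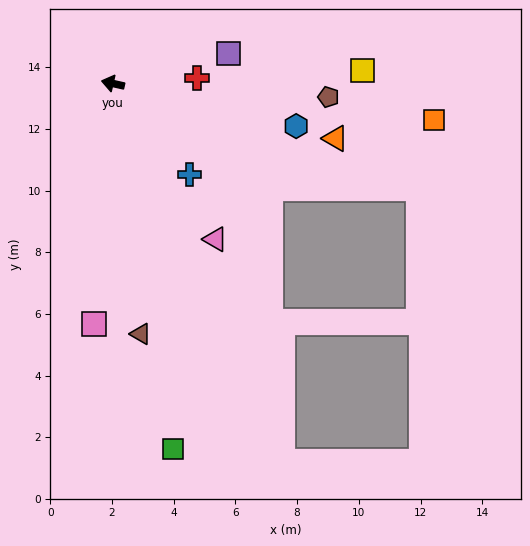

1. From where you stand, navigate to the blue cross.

turn left 143°, forward 3.9 m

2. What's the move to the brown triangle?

turn left 109°, forward 8.2 m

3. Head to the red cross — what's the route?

turn right 164°, forward 2.7 m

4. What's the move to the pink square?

turn left 98°, forward 7.8 m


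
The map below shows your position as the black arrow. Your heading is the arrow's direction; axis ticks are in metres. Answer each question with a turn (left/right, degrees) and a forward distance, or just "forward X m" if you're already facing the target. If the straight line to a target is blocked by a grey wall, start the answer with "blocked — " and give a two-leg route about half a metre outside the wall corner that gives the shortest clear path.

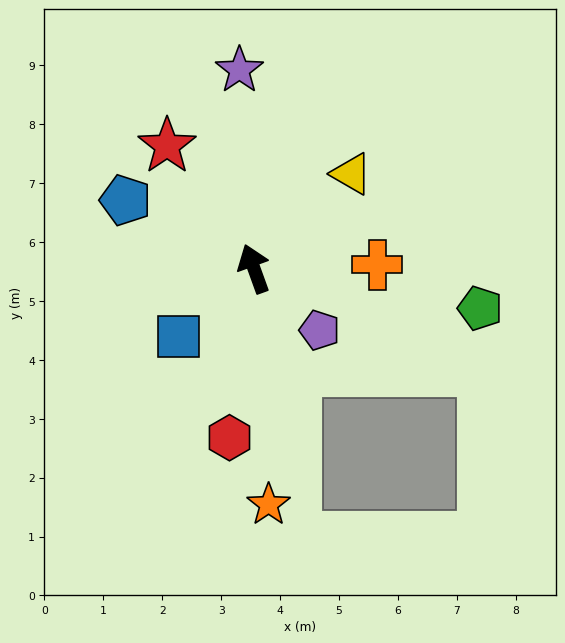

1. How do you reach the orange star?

turn left 164°, forward 4.0 m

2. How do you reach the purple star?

turn right 16°, forward 3.4 m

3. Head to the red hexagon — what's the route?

turn left 152°, forward 2.9 m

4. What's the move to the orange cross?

turn right 108°, forward 2.1 m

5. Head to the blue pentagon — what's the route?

turn left 42°, forward 2.5 m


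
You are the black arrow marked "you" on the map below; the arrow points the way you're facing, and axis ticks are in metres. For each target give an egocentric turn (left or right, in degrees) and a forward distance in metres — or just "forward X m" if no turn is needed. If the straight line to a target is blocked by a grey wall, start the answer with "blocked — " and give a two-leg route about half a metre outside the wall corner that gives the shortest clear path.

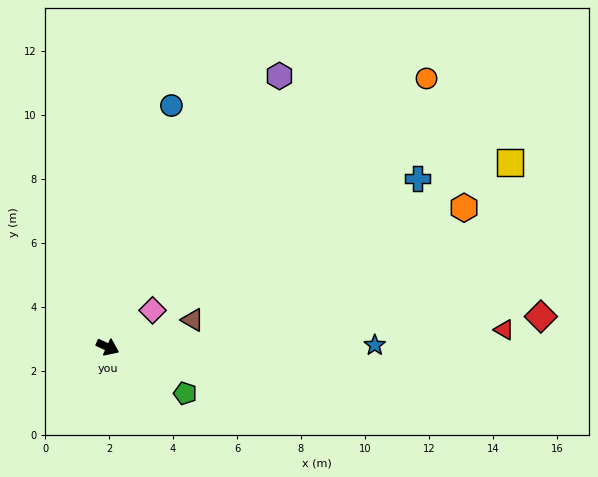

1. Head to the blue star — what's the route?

turn left 25°, forward 8.4 m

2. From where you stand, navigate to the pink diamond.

turn left 64°, forward 1.8 m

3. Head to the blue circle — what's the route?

turn left 100°, forward 7.8 m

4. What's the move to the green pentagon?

turn right 6°, forward 2.8 m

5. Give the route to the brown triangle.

turn left 42°, forward 2.8 m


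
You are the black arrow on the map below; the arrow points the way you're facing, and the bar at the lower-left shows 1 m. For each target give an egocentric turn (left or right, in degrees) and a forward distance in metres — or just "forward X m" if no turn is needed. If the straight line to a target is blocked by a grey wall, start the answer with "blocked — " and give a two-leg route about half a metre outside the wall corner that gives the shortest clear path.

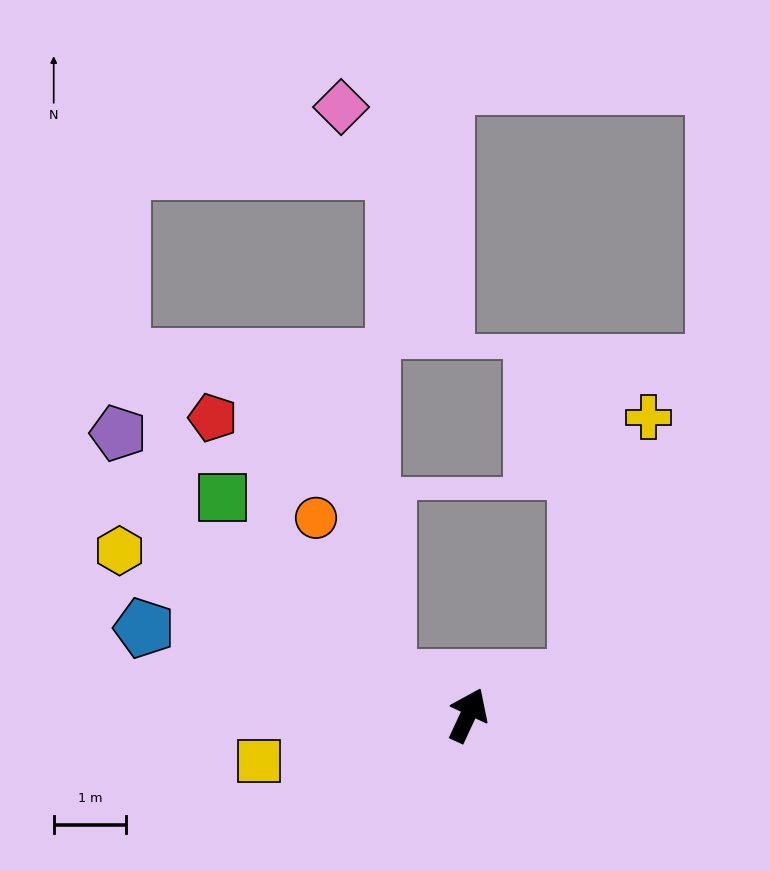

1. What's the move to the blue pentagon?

turn left 100°, forward 4.6 m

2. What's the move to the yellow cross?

blocked — turn right 48°, forward 1.6 m, then turn left 58°, forward 3.8 m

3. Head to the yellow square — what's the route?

turn left 127°, forward 3.0 m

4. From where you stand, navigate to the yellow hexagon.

turn left 90°, forward 5.3 m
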